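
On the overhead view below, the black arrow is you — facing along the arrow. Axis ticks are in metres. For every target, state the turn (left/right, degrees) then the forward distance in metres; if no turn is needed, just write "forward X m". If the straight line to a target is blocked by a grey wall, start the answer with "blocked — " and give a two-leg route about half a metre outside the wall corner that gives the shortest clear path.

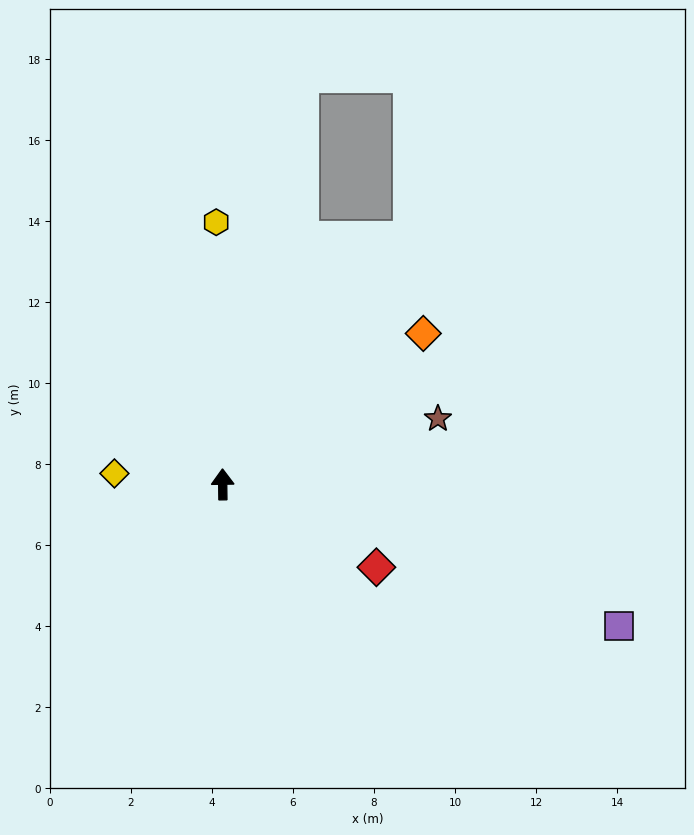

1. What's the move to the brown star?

turn right 74°, forward 5.6 m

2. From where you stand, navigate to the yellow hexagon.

forward 6.5 m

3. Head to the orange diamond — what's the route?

turn right 54°, forward 6.2 m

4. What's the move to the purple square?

turn right 110°, forward 10.4 m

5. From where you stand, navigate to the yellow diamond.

turn left 83°, forward 2.7 m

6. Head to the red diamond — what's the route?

turn right 119°, forward 4.3 m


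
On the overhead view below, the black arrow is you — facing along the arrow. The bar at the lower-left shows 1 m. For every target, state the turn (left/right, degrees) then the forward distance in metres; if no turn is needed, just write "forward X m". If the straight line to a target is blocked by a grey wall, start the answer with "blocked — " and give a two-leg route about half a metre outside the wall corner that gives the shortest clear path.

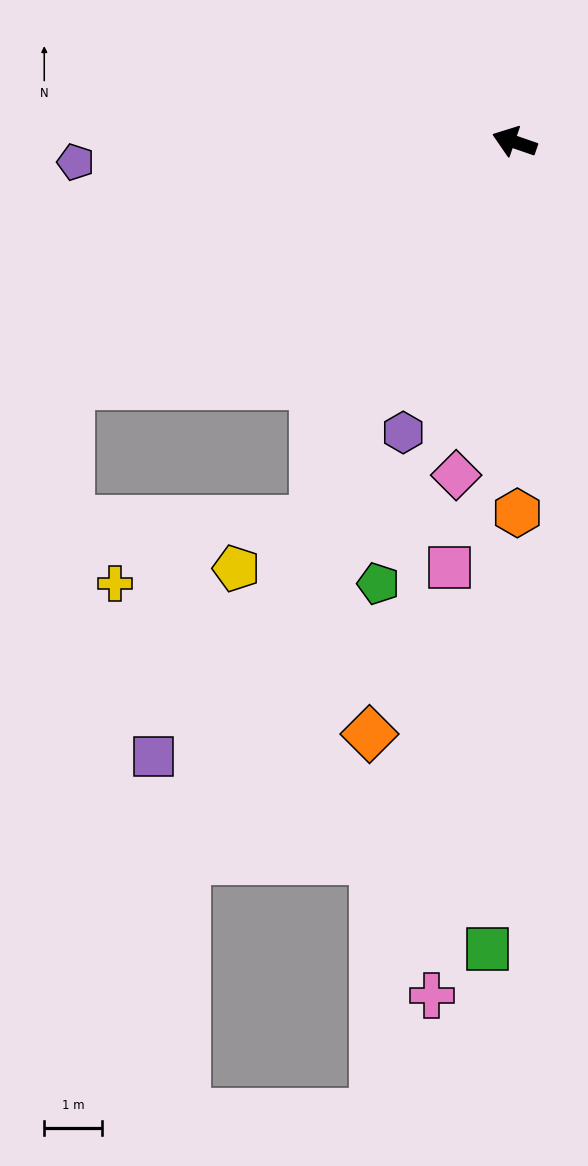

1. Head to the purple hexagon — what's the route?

turn left 88°, forward 5.3 m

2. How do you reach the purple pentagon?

turn left 22°, forward 7.5 m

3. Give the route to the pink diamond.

turn left 99°, forward 5.8 m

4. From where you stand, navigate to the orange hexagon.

turn left 109°, forward 6.4 m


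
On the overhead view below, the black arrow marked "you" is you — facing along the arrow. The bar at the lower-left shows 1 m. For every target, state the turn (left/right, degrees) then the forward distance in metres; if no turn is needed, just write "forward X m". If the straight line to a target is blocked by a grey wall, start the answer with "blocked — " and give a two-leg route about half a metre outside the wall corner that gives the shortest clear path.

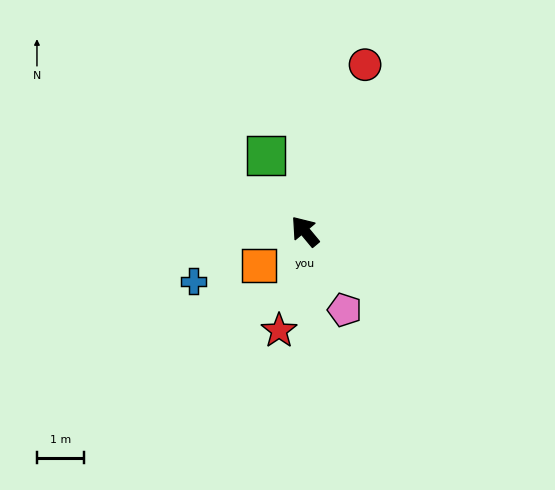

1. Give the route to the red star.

turn left 126°, forward 2.2 m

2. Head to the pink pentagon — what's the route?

turn left 167°, forward 1.9 m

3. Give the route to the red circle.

turn right 60°, forward 3.8 m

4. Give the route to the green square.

turn right 13°, forward 1.8 m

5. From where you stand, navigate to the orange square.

turn left 87°, forward 1.2 m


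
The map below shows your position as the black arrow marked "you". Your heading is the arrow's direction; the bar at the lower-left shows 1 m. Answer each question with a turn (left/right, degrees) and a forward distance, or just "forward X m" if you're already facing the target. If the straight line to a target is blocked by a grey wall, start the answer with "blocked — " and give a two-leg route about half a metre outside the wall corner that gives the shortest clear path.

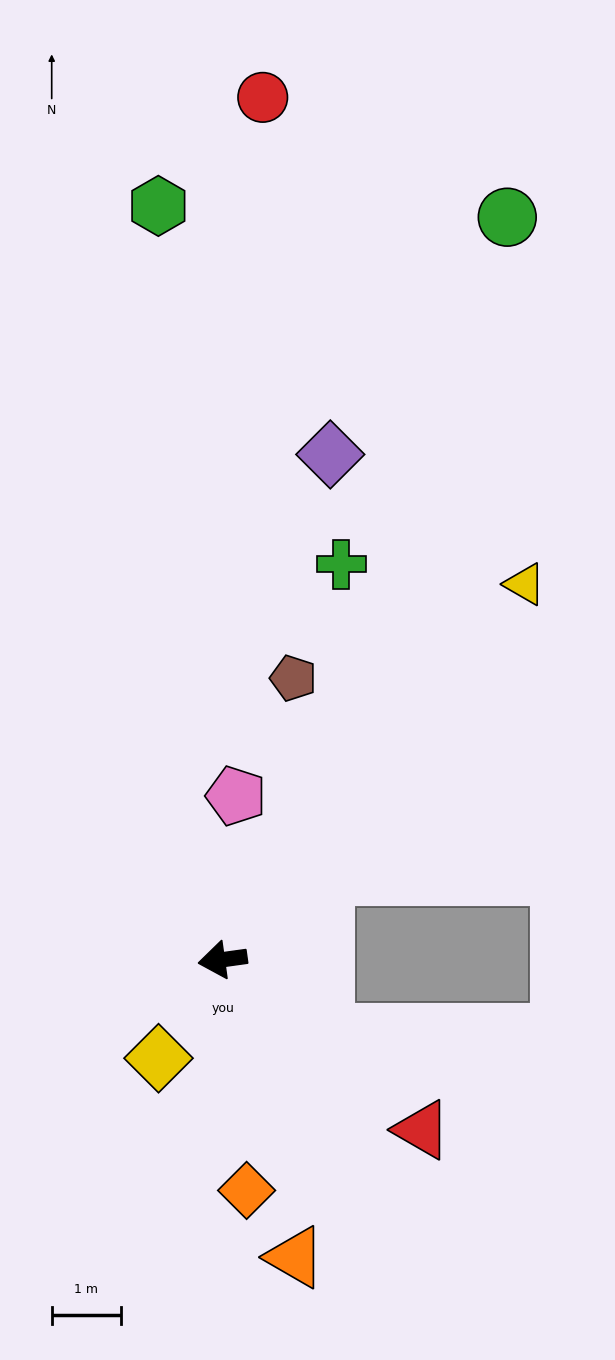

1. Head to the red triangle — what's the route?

turn left 132°, forward 3.8 m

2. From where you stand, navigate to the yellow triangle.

turn right 137°, forward 6.9 m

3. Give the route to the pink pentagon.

turn right 103°, forward 2.4 m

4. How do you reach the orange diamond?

turn left 88°, forward 3.3 m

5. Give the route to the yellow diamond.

turn left 49°, forward 1.7 m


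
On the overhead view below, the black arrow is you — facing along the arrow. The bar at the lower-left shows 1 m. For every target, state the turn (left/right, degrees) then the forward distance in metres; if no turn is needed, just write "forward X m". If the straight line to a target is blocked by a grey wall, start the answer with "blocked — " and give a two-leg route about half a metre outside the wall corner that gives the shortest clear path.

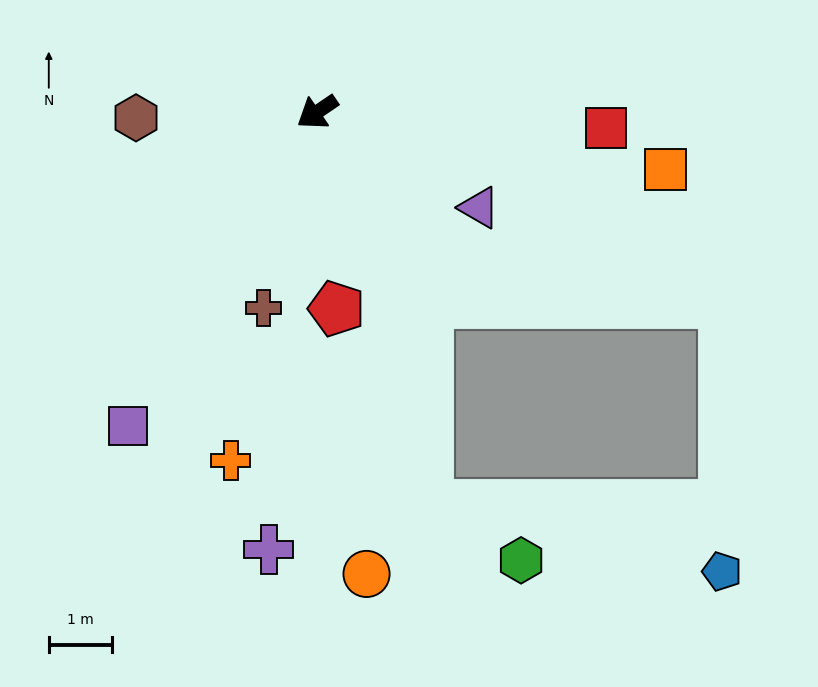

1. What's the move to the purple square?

turn left 25°, forward 5.8 m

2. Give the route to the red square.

turn left 143°, forward 4.6 m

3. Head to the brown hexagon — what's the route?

turn right 32°, forward 2.9 m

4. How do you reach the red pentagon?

turn left 61°, forward 3.1 m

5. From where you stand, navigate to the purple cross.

turn left 49°, forward 7.0 m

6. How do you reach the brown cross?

turn left 40°, forward 3.2 m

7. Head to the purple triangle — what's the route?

turn left 115°, forward 3.0 m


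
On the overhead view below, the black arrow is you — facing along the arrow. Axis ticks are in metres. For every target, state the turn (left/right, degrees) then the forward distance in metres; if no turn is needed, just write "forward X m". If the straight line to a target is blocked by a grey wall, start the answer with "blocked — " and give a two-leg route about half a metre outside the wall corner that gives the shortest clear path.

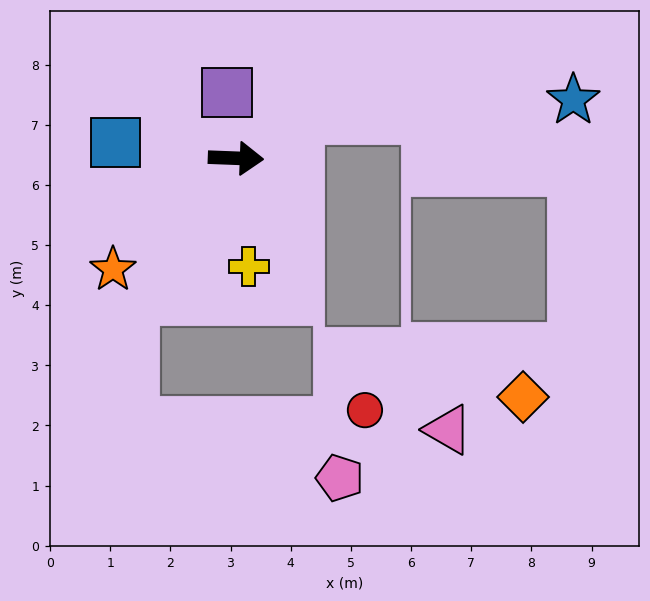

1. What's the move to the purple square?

turn left 100°, forward 1.1 m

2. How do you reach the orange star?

turn right 136°, forward 2.8 m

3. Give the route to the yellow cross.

turn right 81°, forward 1.8 m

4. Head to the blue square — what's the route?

turn left 175°, forward 2.0 m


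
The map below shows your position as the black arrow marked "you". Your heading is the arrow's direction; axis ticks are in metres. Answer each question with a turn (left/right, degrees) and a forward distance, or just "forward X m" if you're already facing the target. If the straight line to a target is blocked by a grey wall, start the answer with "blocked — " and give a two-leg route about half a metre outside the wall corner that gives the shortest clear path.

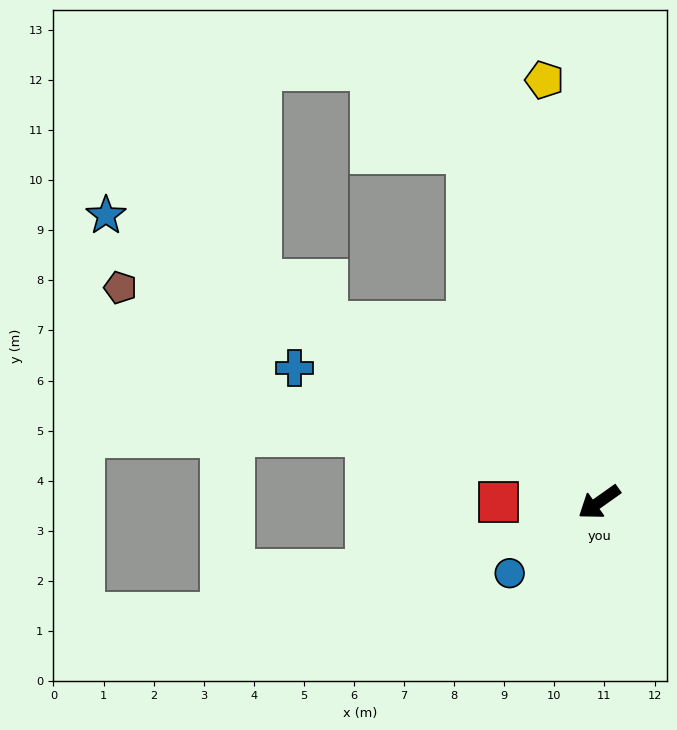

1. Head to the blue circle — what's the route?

turn left 3°, forward 2.3 m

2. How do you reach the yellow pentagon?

turn right 118°, forward 8.5 m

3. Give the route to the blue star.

turn right 66°, forward 11.4 m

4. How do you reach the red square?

turn right 35°, forward 2.0 m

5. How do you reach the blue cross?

turn right 59°, forward 6.6 m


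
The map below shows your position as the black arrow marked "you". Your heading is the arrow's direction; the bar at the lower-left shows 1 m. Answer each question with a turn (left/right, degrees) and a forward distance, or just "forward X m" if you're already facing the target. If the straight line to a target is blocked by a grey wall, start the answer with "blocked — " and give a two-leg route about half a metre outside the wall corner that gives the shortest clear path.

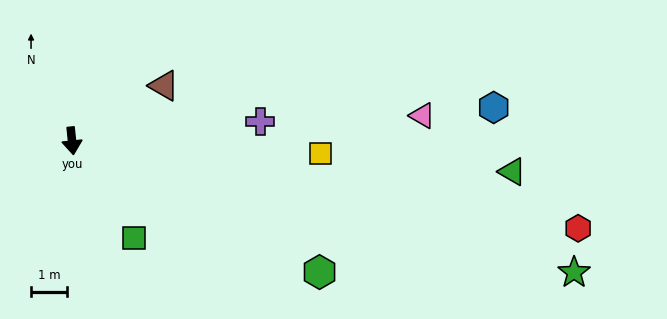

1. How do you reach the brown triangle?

turn left 115°, forward 3.0 m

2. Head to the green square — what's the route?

turn left 26°, forward 3.2 m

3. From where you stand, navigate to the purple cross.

turn left 90°, forward 5.2 m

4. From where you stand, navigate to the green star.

turn left 69°, forward 14.3 m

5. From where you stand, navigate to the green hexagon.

turn left 56°, forward 7.7 m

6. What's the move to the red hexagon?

turn left 74°, forward 14.2 m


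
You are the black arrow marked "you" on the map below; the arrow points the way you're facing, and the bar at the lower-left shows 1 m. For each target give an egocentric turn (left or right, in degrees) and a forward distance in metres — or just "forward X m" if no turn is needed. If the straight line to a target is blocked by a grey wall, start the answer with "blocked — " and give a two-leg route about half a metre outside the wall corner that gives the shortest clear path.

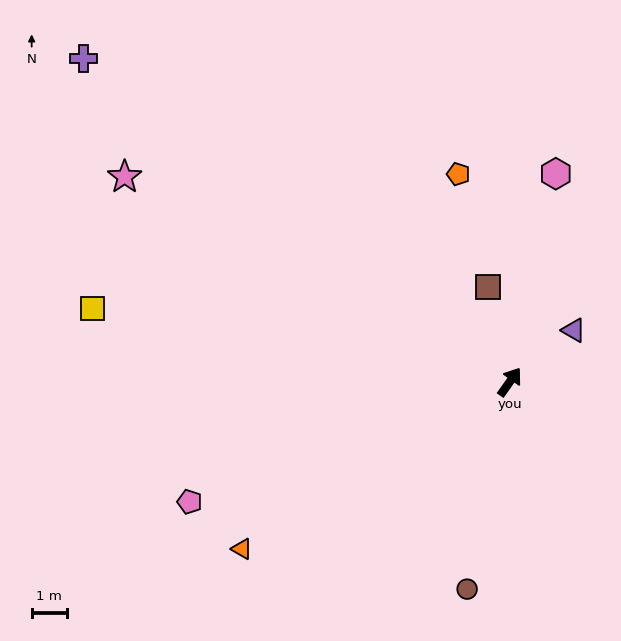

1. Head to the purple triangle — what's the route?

turn right 16°, forward 2.4 m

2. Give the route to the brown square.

turn left 48°, forward 2.8 m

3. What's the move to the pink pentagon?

turn left 146°, forward 9.8 m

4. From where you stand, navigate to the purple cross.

turn left 88°, forward 15.4 m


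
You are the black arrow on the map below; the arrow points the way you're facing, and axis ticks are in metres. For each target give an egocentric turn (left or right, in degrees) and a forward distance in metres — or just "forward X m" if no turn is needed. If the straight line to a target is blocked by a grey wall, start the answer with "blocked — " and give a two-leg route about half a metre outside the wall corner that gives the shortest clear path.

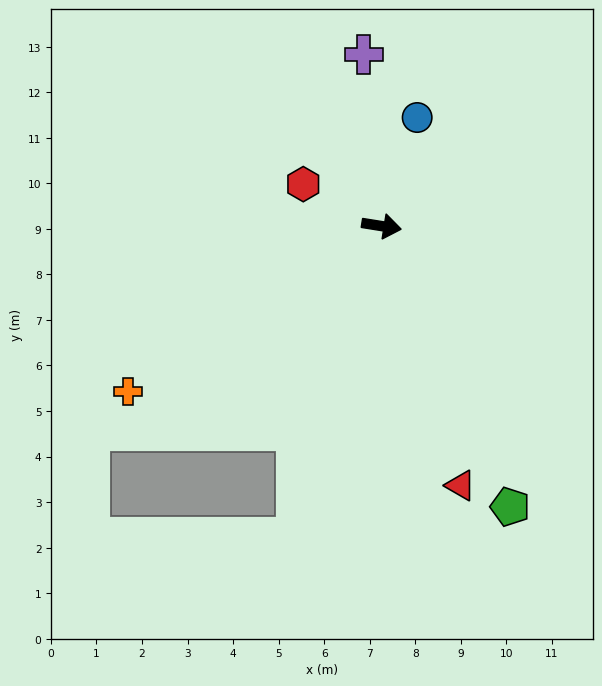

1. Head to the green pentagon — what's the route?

turn right 56°, forward 6.8 m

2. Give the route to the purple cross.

turn left 105°, forward 3.8 m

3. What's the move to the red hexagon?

turn left 161°, forward 1.9 m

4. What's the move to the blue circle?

turn left 81°, forward 2.5 m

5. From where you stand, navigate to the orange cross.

turn right 138°, forward 6.6 m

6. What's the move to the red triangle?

turn right 64°, forward 6.0 m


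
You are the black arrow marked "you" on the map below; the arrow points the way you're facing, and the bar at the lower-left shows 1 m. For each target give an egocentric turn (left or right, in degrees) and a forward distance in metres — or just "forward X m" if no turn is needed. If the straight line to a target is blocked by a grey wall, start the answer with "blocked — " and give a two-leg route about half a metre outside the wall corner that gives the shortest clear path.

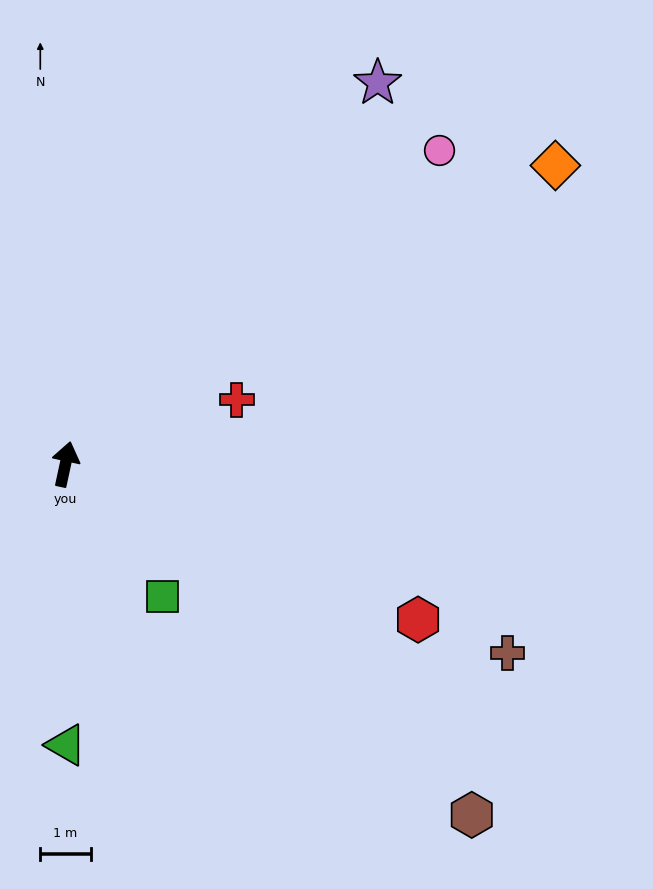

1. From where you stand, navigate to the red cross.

turn right 57°, forward 3.6 m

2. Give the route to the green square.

turn right 132°, forward 3.3 m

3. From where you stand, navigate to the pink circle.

turn right 38°, forward 9.7 m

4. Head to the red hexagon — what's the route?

turn right 102°, forward 7.7 m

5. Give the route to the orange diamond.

turn right 46°, forward 11.4 m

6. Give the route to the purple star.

turn right 27°, forward 9.8 m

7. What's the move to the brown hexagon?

turn right 119°, forward 10.7 m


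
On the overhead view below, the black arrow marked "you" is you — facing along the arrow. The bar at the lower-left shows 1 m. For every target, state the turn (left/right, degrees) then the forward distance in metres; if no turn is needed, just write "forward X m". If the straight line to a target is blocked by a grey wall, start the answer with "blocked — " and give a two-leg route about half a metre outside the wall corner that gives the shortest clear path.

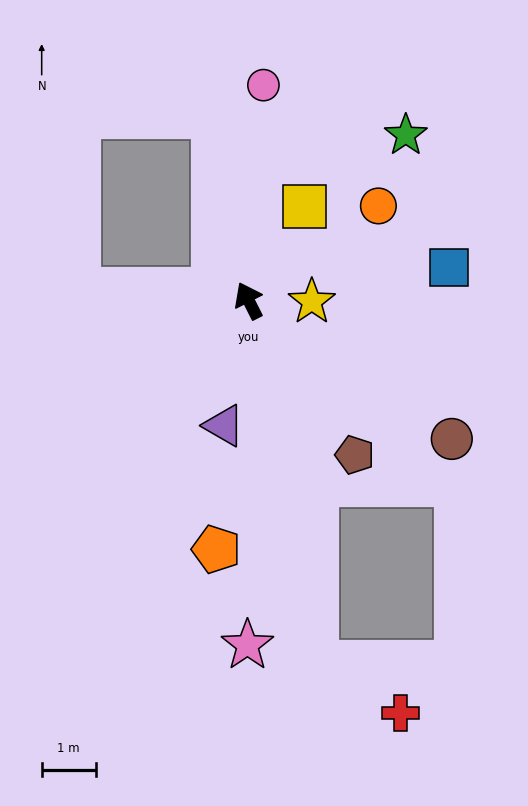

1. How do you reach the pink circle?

turn right 31°, forward 4.0 m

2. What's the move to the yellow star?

turn right 118°, forward 1.2 m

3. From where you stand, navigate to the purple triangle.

turn left 142°, forward 2.4 m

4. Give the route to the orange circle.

turn right 81°, forward 3.0 m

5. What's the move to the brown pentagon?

turn right 172°, forward 3.5 m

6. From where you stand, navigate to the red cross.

blocked — turn left 164°, forward 6.8 m, then turn left 49°, forward 1.8 m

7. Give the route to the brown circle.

turn right 151°, forward 4.6 m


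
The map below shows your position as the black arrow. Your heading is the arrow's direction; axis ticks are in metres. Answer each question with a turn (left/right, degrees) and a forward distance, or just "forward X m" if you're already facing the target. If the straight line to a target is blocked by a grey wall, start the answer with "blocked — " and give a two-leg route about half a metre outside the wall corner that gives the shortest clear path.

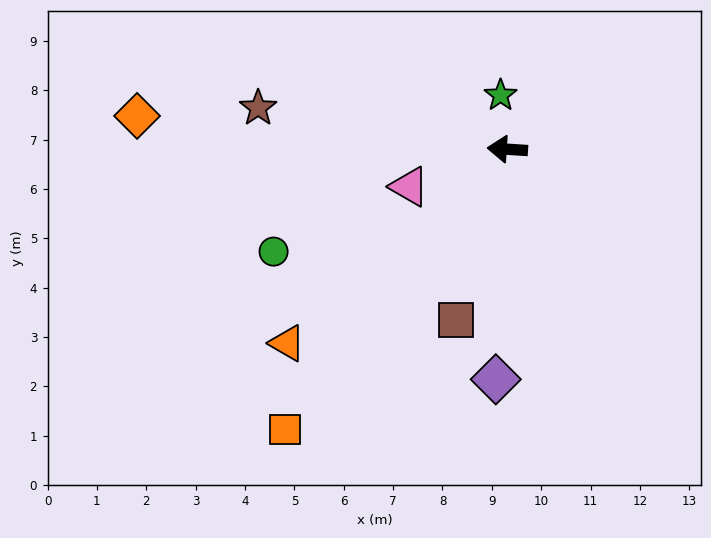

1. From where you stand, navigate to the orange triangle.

turn left 45°, forward 5.9 m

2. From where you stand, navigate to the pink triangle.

turn left 25°, forward 2.1 m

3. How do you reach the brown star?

turn right 6°, forward 5.1 m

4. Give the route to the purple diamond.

turn left 91°, forward 4.7 m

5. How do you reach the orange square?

turn left 55°, forward 7.2 m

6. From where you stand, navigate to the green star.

turn right 79°, forward 1.1 m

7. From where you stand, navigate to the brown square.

turn left 77°, forward 3.6 m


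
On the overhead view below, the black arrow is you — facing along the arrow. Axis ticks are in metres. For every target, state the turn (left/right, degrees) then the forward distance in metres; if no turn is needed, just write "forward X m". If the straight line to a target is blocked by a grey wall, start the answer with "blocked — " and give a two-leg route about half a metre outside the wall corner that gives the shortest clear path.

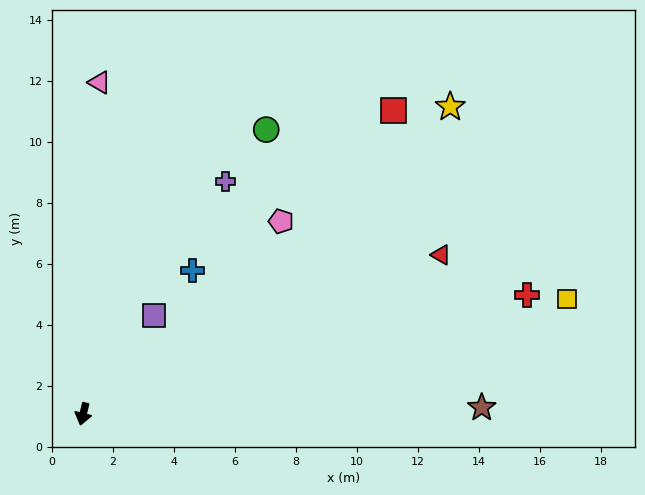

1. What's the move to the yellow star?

turn left 144°, forward 15.7 m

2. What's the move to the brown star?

turn left 105°, forward 13.1 m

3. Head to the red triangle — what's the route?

turn left 128°, forward 12.8 m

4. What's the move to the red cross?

turn left 119°, forward 15.1 m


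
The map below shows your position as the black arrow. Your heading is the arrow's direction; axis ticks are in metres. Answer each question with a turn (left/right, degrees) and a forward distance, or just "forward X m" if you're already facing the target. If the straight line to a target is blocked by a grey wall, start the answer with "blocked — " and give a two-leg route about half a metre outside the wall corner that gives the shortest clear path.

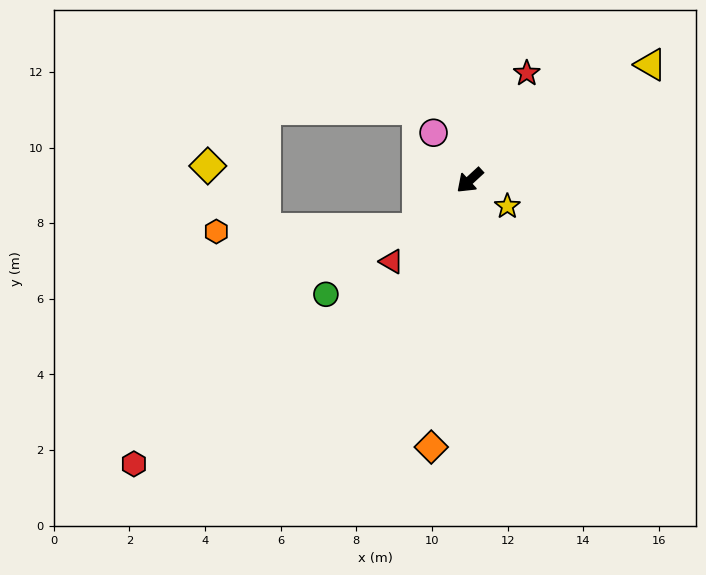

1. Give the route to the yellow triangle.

turn left 170°, forward 5.7 m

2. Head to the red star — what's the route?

turn right 161°, forward 3.2 m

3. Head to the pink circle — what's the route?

turn right 95°, forward 1.6 m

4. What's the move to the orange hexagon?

blocked — forward 1.9 m, then turn right 42°, forward 5.3 m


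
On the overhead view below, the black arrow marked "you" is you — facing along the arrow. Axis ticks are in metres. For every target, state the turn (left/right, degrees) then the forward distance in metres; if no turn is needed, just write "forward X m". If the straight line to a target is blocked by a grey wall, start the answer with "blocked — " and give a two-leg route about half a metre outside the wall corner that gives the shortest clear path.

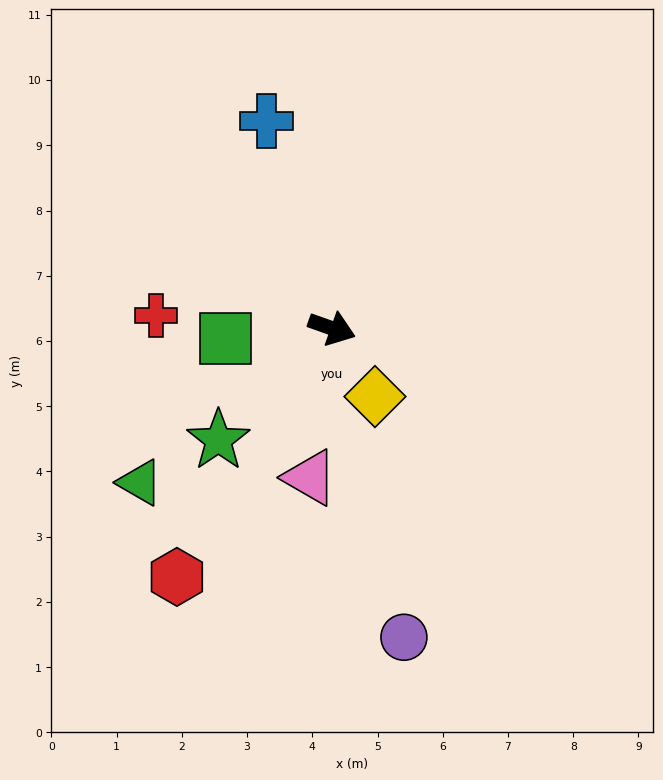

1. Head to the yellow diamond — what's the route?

turn right 38°, forward 1.2 m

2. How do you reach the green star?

turn right 116°, forward 2.4 m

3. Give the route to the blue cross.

turn left 127°, forward 3.3 m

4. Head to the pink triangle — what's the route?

turn right 79°, forward 2.3 m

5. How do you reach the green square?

turn right 155°, forward 1.6 m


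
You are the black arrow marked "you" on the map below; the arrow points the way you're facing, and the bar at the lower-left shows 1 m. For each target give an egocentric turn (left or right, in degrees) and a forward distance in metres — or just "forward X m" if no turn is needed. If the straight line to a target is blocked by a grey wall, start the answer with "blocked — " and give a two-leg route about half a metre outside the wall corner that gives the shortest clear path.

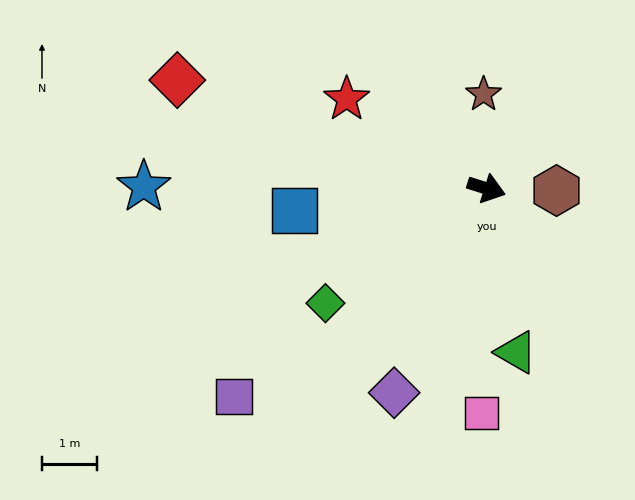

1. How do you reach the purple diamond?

turn right 97°, forward 4.1 m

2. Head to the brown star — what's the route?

turn left 109°, forward 1.7 m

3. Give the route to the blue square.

turn right 156°, forward 3.5 m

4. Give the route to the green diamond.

turn right 127°, forward 3.6 m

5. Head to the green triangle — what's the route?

turn right 62°, forward 3.0 m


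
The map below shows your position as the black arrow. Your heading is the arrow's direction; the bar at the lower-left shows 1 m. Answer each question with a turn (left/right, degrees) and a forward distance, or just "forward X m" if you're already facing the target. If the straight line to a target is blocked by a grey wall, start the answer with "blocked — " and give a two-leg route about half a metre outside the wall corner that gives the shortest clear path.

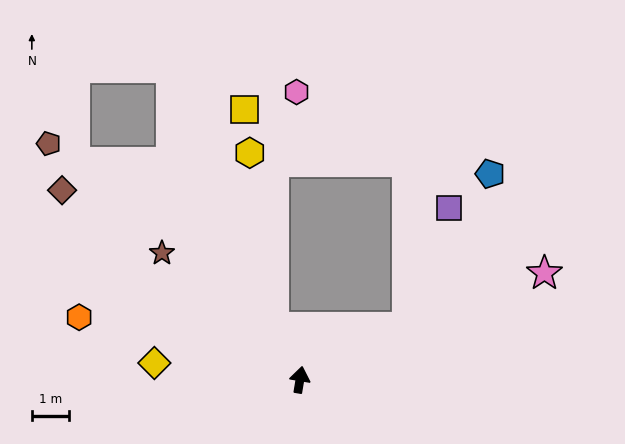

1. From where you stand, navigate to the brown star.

turn left 57°, forward 5.1 m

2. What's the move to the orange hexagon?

turn left 84°, forward 6.2 m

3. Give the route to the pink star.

turn right 57°, forward 7.2 m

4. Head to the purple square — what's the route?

blocked — turn right 55°, forward 3.2 m, then turn left 46°, forward 3.4 m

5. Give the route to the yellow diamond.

turn left 93°, forward 4.0 m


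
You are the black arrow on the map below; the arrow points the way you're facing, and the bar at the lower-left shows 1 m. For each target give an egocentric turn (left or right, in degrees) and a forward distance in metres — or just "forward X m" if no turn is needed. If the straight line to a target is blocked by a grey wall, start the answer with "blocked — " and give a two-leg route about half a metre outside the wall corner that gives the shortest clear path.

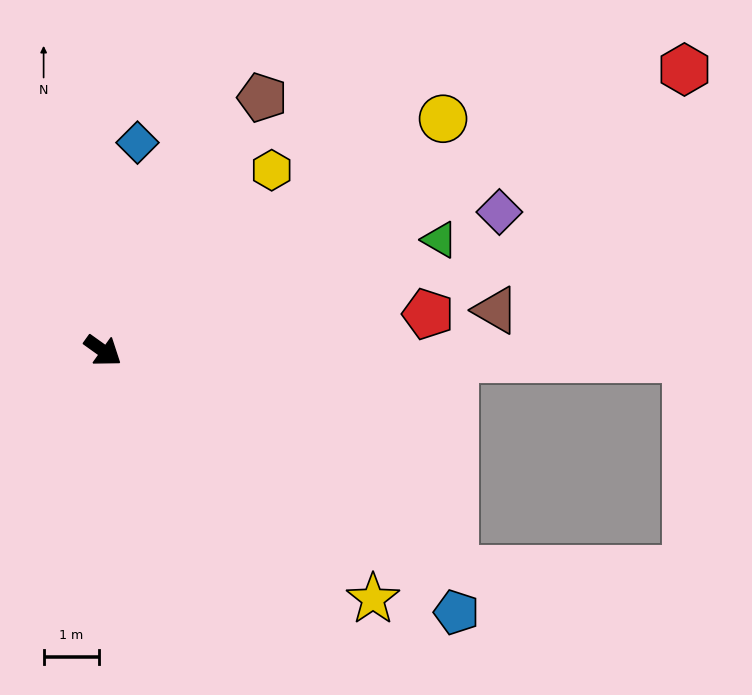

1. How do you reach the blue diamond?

turn left 116°, forward 3.8 m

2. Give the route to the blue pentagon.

forward 7.9 m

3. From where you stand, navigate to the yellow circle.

turn left 70°, forward 7.4 m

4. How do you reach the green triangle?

turn left 54°, forward 6.4 m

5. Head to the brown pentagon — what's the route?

turn left 93°, forward 5.4 m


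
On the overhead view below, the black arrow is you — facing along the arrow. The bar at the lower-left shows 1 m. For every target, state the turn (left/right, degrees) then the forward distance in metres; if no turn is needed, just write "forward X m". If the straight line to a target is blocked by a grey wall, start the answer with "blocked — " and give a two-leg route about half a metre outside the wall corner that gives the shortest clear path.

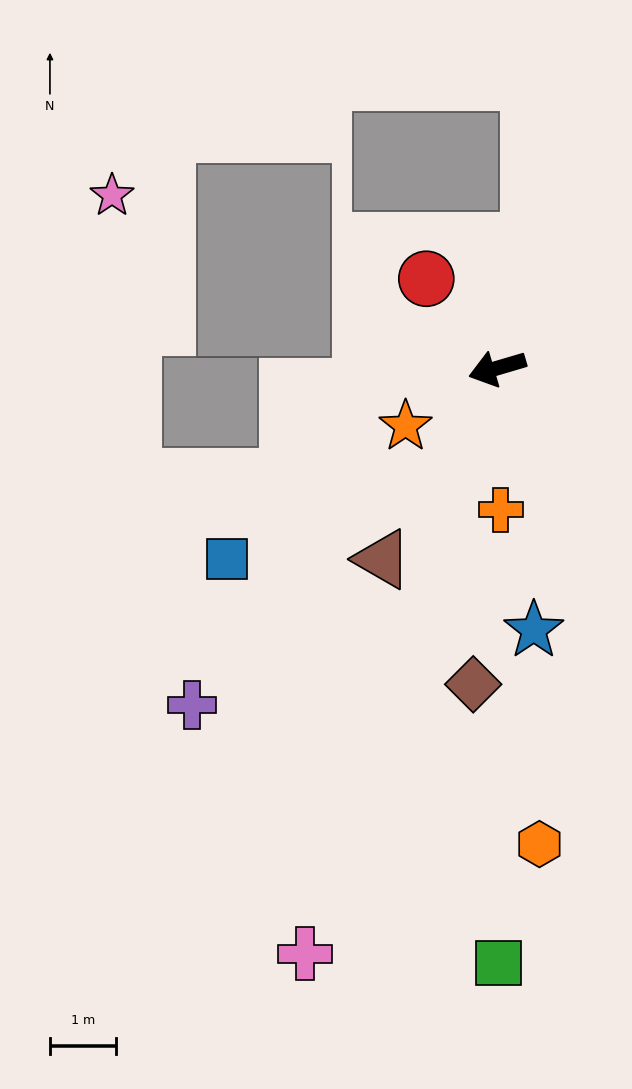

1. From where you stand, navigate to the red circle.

turn right 68°, forward 1.7 m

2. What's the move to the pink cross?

turn left 55°, forward 9.3 m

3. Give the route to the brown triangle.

turn left 43°, forward 3.4 m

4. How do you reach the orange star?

turn left 16°, forward 1.6 m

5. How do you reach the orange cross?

turn left 75°, forward 2.1 m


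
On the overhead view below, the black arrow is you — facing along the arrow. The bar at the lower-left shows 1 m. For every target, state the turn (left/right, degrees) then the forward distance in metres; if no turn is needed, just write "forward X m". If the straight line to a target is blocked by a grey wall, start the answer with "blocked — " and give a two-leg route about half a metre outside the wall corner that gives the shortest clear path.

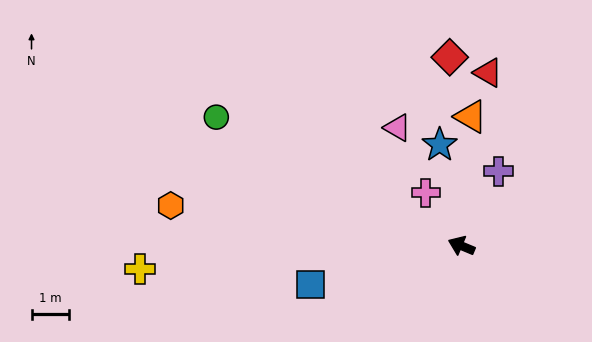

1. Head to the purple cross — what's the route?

turn right 94°, forward 2.2 m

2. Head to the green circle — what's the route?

turn right 5°, forward 7.5 m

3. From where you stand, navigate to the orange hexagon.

turn left 15°, forward 7.9 m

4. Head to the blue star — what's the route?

turn right 55°, forward 2.8 m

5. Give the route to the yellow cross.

turn left 27°, forward 8.7 m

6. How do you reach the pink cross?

turn right 33°, forward 1.7 m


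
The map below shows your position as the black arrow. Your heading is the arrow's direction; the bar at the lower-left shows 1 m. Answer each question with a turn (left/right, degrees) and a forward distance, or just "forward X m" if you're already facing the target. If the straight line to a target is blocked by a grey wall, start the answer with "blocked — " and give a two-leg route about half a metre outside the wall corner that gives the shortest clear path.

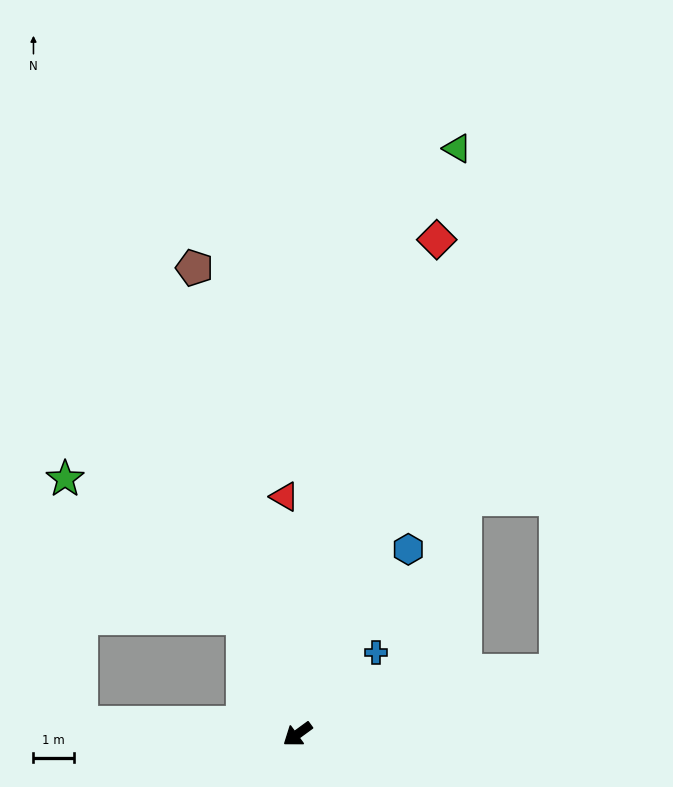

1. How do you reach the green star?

blocked — turn right 101°, forward 3.2 m, then turn left 27°, forward 5.6 m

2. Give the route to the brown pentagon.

turn right 114°, forward 11.9 m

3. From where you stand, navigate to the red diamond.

turn right 142°, forward 12.8 m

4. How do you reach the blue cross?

turn right 170°, forward 2.8 m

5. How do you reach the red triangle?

turn right 123°, forward 5.9 m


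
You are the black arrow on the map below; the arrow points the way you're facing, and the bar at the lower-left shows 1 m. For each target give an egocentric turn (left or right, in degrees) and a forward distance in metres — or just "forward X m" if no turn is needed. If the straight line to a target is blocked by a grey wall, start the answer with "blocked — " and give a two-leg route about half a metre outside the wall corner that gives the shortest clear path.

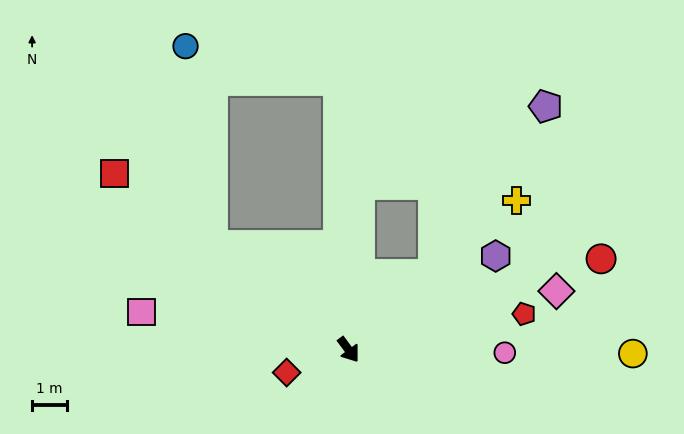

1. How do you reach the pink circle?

turn left 52°, forward 4.4 m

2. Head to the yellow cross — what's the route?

turn left 95°, forward 6.4 m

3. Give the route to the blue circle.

blocked — turn right 164°, forward 4.9 m, then turn right 45°, forward 5.7 m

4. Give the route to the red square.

turn right 163°, forward 8.3 m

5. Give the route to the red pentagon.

turn left 65°, forward 5.1 m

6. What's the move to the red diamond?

turn right 106°, forward 1.9 m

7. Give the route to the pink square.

turn right 137°, forward 6.0 m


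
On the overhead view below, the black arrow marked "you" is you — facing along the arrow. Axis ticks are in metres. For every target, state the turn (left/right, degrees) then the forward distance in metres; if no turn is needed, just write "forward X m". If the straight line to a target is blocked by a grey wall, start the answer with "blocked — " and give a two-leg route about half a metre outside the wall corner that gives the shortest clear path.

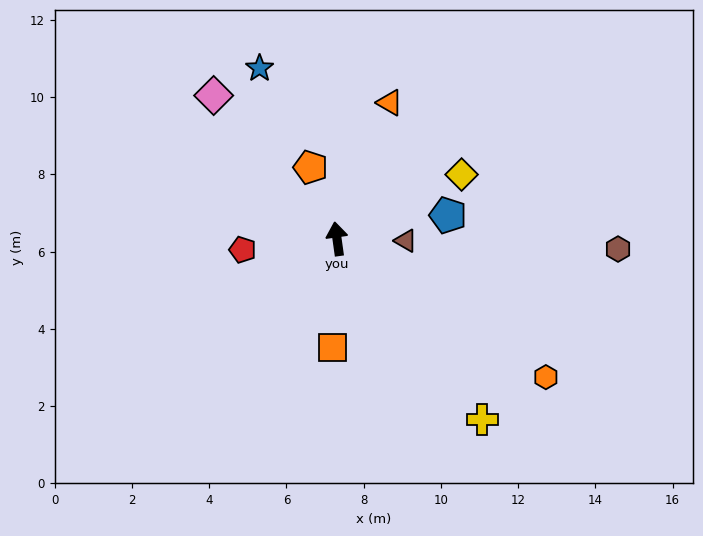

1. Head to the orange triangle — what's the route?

turn right 29°, forward 3.8 m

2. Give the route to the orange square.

turn left 169°, forward 2.8 m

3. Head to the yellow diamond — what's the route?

turn right 71°, forward 3.6 m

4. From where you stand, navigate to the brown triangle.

turn right 100°, forward 1.8 m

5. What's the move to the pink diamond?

turn left 33°, forward 4.9 m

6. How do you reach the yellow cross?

turn right 149°, forward 6.0 m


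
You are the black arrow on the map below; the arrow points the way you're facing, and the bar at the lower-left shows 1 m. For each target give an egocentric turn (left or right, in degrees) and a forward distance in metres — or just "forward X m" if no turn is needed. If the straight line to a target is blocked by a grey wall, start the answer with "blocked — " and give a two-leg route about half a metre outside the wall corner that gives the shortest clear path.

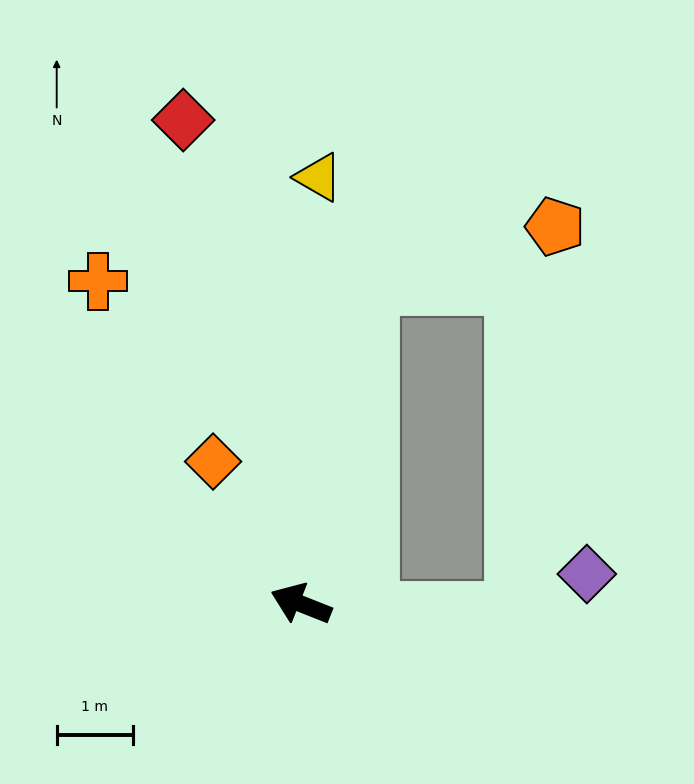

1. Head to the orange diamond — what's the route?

turn right 37°, forward 2.2 m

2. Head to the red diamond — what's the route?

turn right 55°, forward 6.6 m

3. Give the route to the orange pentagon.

blocked — turn right 80°, forward 4.3 m, then turn right 62°, forward 2.6 m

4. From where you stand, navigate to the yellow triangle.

turn right 71°, forward 5.6 m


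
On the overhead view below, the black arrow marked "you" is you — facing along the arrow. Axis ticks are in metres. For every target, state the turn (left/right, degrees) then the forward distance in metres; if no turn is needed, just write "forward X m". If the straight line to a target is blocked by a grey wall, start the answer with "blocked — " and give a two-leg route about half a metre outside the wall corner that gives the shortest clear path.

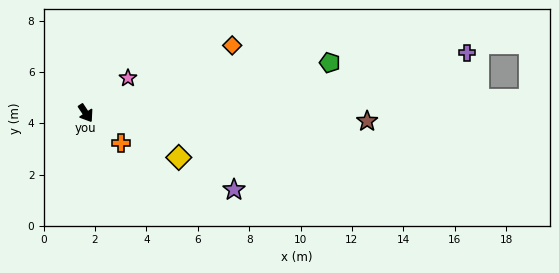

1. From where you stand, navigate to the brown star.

turn left 55°, forward 11.0 m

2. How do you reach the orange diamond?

turn left 81°, forward 6.3 m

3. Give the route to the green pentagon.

turn left 68°, forward 9.7 m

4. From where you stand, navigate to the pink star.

turn left 96°, forward 2.1 m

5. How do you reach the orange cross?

turn left 16°, forward 1.8 m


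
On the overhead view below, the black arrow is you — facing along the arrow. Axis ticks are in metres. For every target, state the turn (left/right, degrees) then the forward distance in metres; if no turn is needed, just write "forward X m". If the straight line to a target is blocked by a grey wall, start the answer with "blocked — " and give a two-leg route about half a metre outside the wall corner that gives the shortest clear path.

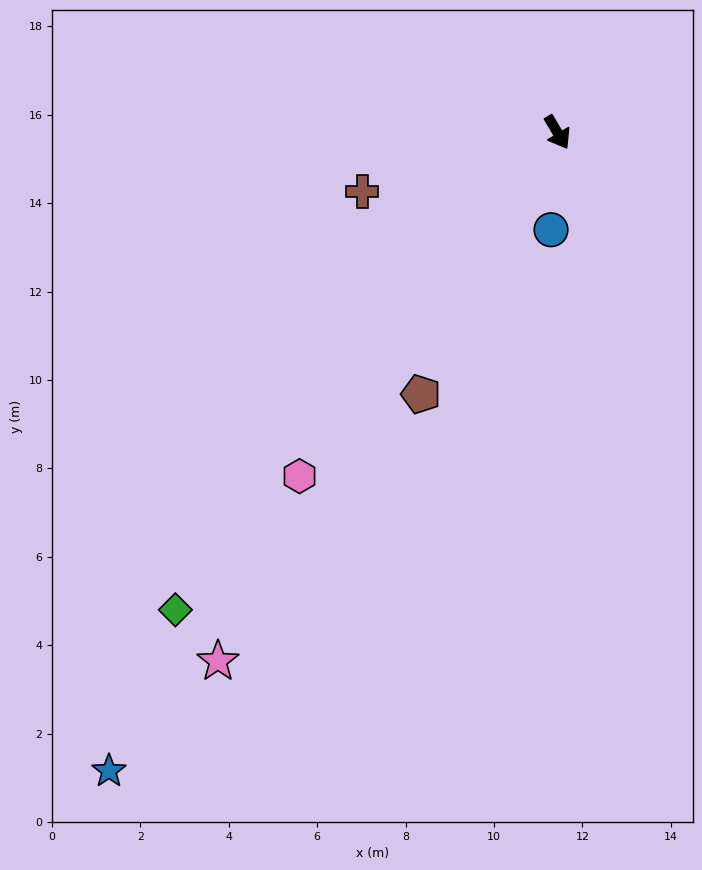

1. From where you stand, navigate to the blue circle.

turn right 34°, forward 2.2 m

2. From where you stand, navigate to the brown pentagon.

turn right 58°, forward 6.7 m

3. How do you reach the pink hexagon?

turn right 68°, forward 9.7 m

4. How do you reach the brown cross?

turn right 104°, forward 4.6 m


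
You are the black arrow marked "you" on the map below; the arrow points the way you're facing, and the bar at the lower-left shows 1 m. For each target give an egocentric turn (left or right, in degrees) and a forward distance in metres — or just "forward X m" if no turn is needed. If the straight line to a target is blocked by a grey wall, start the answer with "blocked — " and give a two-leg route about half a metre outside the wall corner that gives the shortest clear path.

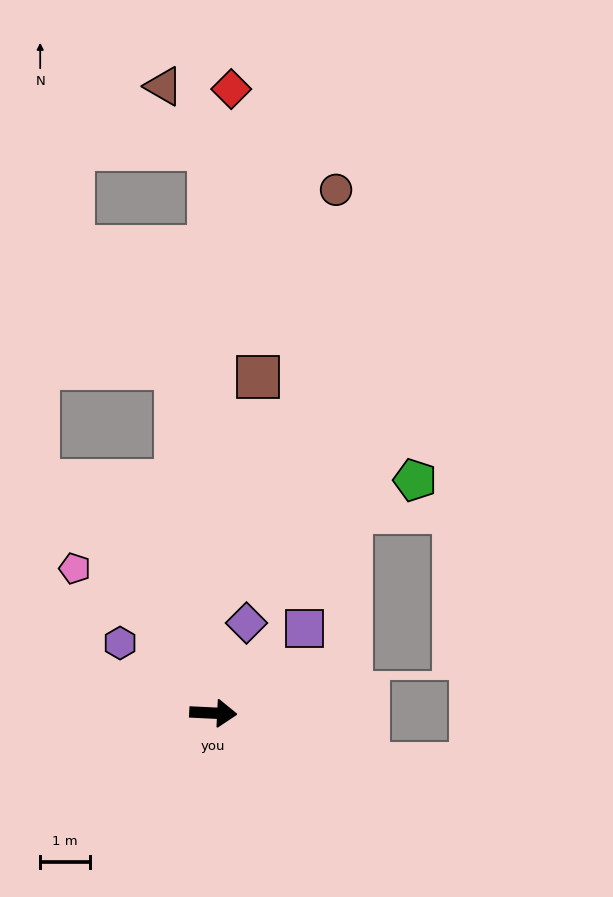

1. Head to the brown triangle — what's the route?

blocked — turn left 93°, forward 11.4 m, then turn left 35°, forward 1.6 m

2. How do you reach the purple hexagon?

turn left 146°, forward 2.4 m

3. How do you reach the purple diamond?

turn left 73°, forward 1.9 m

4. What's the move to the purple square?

turn left 46°, forward 2.5 m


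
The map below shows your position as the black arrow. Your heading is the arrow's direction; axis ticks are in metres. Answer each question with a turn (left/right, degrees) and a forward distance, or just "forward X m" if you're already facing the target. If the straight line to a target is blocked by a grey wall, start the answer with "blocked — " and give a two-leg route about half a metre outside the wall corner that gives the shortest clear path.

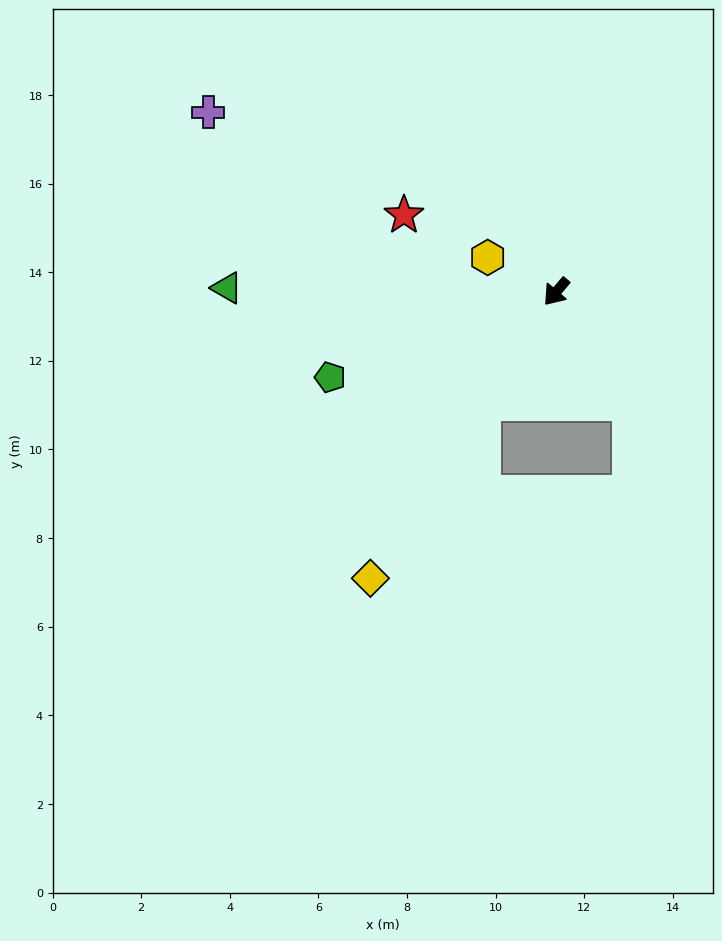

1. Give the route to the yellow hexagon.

turn right 76°, forward 1.7 m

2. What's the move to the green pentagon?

turn right 29°, forward 5.5 m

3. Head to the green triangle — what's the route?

turn right 50°, forward 7.4 m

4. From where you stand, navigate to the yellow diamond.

turn left 7°, forward 7.7 m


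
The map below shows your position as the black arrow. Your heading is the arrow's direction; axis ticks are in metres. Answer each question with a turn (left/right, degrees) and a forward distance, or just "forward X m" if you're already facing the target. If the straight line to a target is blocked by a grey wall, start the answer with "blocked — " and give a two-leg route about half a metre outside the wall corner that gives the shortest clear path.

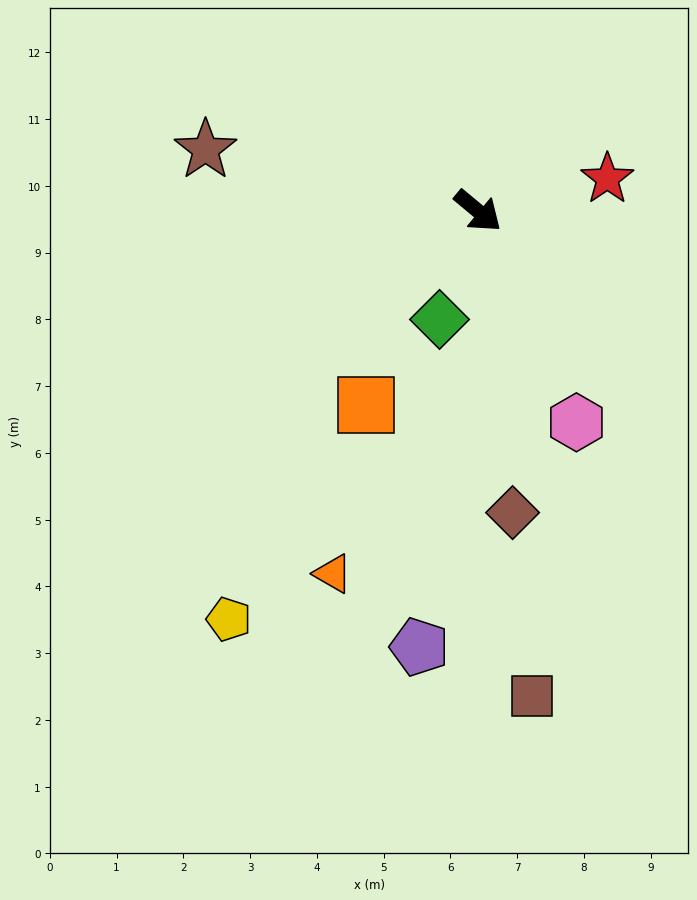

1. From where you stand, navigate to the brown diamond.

turn right 44°, forward 4.5 m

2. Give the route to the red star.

turn left 54°, forward 2.0 m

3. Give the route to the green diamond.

turn right 70°, forward 1.7 m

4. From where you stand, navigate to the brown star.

turn right 153°, forward 4.2 m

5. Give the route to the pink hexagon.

turn right 25°, forward 3.5 m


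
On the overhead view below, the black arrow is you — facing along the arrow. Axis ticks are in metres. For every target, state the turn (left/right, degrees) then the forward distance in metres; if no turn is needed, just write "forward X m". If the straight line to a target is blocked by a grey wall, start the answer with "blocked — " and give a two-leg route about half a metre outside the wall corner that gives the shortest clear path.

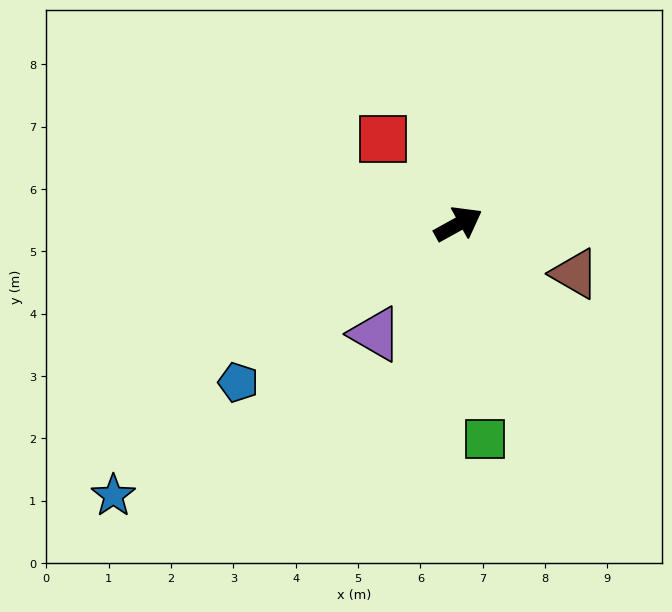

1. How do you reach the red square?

turn left 103°, forward 1.8 m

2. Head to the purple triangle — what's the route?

turn right 156°, forward 2.2 m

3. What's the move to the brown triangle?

turn right 52°, forward 2.0 m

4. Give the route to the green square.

turn right 112°, forward 3.5 m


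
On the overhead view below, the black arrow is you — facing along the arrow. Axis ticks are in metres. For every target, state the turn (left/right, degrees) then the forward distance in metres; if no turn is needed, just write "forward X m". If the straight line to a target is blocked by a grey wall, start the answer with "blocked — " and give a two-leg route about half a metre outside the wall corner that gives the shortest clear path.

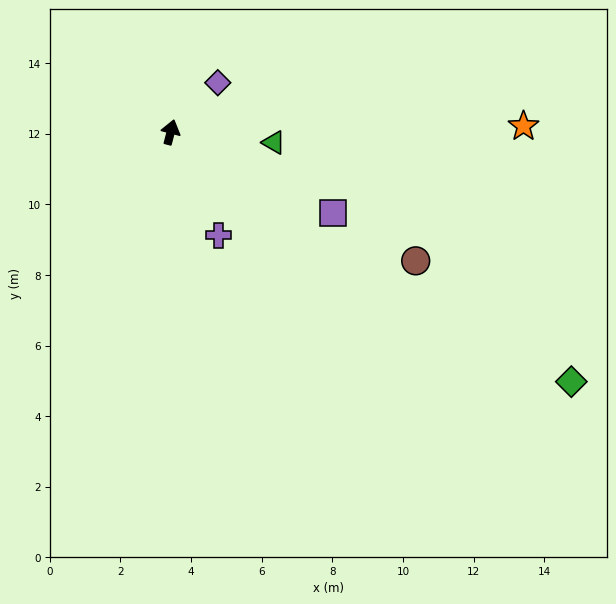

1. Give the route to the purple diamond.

turn right 29°, forward 1.9 m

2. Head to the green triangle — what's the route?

turn right 81°, forward 2.9 m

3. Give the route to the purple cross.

turn right 140°, forward 3.2 m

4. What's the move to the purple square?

turn right 102°, forward 5.1 m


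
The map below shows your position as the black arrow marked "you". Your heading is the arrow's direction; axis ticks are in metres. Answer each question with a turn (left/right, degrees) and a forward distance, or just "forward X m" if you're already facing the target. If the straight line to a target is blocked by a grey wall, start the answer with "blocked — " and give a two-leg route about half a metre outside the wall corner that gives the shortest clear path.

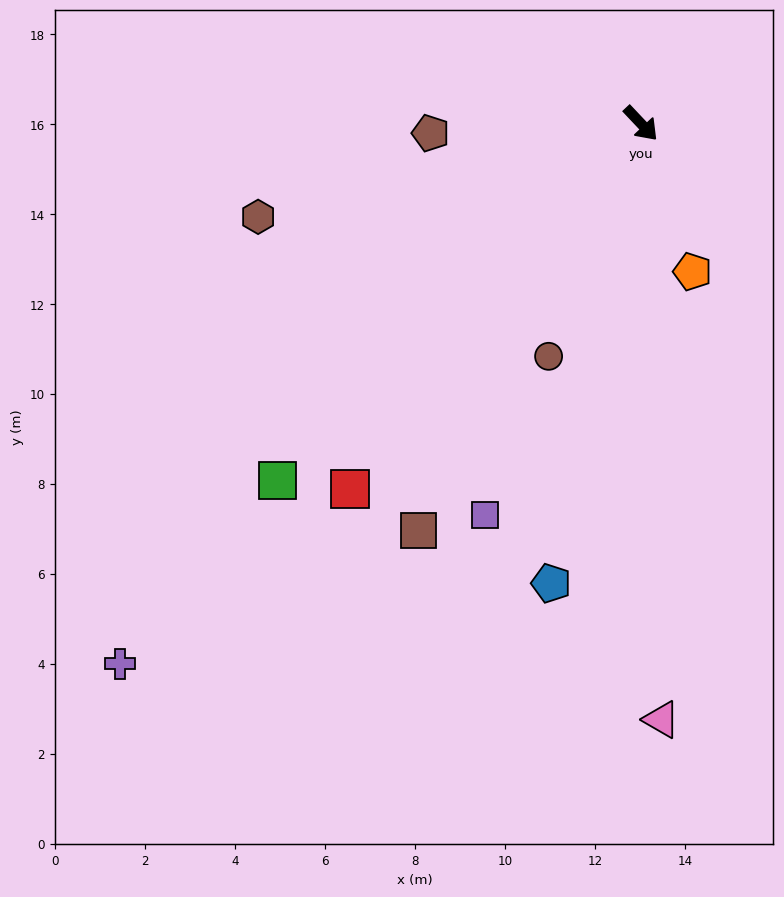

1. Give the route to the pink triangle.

turn right 41°, forward 13.3 m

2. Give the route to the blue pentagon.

turn right 54°, forward 10.4 m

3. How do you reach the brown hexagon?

turn right 120°, forward 8.8 m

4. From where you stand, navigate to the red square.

turn right 82°, forward 10.4 m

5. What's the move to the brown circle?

turn right 65°, forward 5.6 m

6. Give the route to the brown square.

turn right 72°, forward 10.3 m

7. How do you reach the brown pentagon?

turn right 131°, forward 4.7 m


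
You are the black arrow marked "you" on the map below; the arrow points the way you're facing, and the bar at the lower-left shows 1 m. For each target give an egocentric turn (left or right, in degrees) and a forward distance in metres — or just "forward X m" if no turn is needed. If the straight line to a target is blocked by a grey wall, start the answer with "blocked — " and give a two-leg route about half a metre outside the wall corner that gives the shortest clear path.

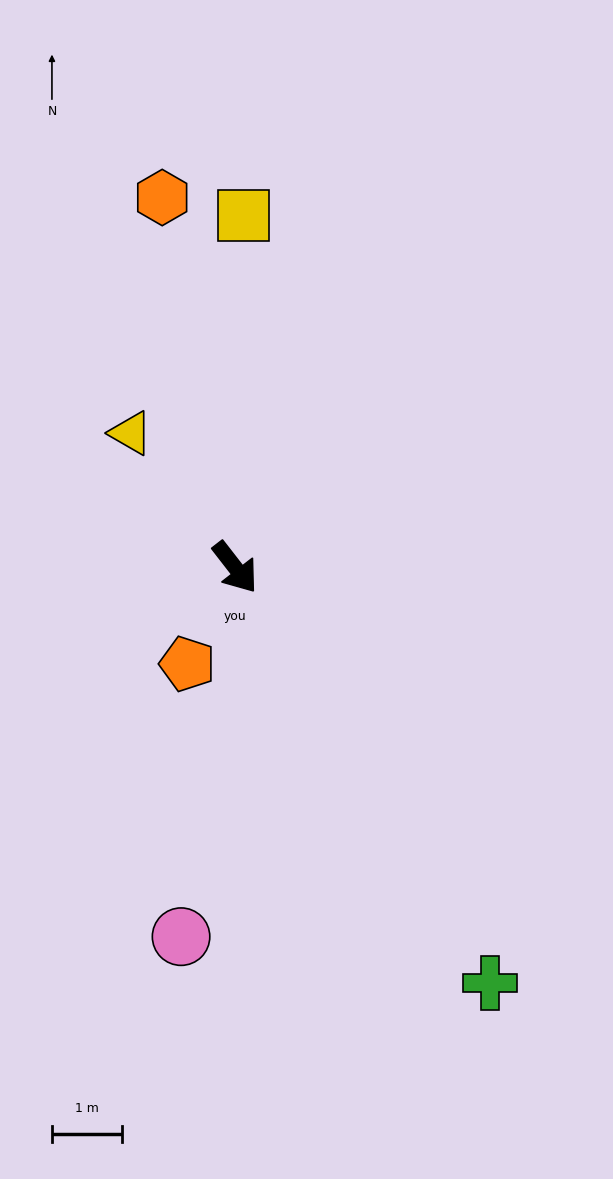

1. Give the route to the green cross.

turn right 6°, forward 7.0 m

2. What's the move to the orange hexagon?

turn left 153°, forward 5.4 m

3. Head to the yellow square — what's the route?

turn left 141°, forward 5.0 m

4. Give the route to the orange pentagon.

turn right 64°, forward 1.5 m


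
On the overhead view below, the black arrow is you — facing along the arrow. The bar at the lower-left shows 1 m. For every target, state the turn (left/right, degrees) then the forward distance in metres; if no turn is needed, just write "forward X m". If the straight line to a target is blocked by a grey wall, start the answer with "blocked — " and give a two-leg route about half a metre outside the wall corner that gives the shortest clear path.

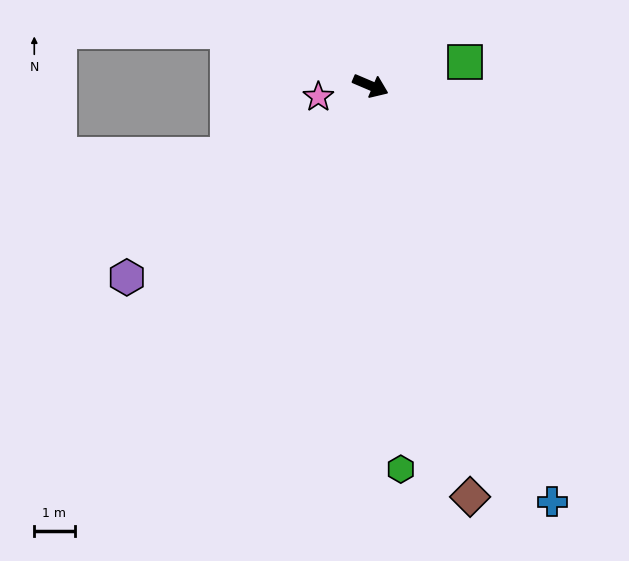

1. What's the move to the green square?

turn left 37°, forward 2.4 m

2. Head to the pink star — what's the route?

turn right 145°, forward 1.3 m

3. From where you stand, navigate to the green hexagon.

turn right 62°, forward 9.5 m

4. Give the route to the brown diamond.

turn right 53°, forward 10.5 m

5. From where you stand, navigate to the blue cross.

turn right 43°, forward 11.2 m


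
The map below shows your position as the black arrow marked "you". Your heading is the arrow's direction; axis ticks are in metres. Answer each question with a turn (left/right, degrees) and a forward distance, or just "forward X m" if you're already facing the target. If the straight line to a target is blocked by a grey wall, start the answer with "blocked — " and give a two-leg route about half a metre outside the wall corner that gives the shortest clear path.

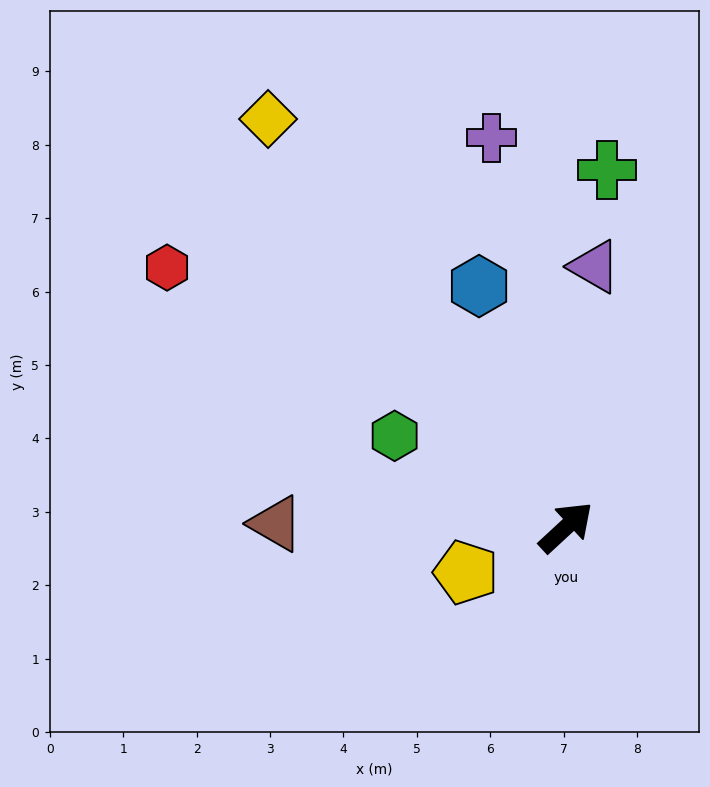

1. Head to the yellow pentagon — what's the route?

turn left 162°, forward 1.5 m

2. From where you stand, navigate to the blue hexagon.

turn left 67°, forward 3.5 m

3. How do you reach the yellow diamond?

turn left 83°, forward 6.9 m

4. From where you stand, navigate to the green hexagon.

turn left 109°, forward 2.6 m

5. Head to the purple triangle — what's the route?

turn left 41°, forward 3.6 m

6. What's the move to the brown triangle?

turn left 137°, forward 4.0 m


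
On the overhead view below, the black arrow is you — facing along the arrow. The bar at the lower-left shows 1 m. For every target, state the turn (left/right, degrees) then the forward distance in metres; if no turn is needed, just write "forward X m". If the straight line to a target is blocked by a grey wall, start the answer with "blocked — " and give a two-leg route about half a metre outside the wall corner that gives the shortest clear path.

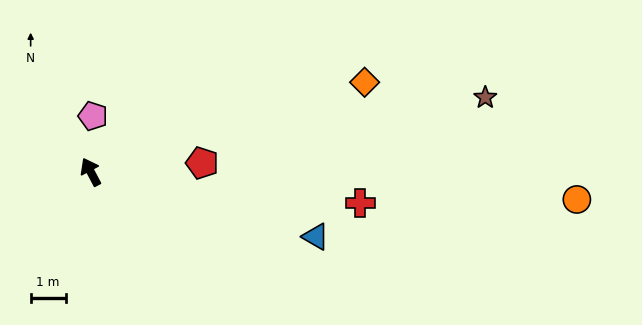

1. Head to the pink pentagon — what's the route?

turn right 30°, forward 1.6 m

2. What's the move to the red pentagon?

turn right 113°, forward 3.2 m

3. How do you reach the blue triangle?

turn right 134°, forward 6.7 m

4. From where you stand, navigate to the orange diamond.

turn right 100°, forward 8.2 m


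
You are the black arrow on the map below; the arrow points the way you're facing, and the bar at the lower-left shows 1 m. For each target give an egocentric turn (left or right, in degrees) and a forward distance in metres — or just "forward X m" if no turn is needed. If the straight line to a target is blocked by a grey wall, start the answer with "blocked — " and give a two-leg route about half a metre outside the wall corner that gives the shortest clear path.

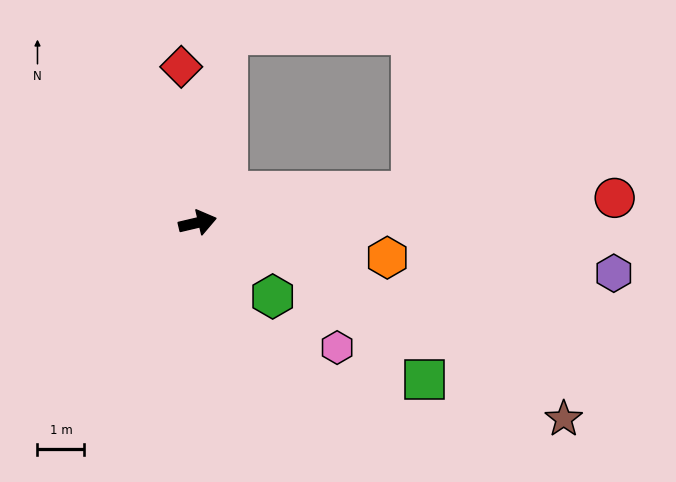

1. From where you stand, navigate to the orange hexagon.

turn right 24°, forward 4.1 m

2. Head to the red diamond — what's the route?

turn left 83°, forward 3.3 m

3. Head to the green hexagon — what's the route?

turn right 58°, forward 2.2 m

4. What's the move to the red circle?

turn right 10°, forward 8.9 m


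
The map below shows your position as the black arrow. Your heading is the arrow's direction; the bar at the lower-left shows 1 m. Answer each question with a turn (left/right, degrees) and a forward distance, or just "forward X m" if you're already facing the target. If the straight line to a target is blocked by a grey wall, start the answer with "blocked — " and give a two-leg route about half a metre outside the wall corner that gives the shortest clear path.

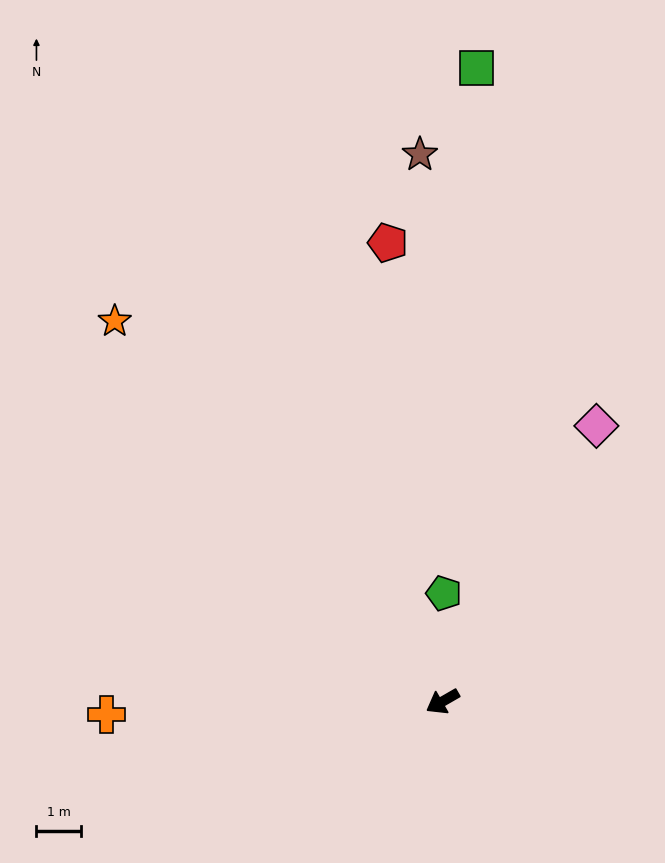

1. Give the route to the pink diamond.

turn right 149°, forward 7.1 m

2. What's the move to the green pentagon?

turn right 121°, forward 2.4 m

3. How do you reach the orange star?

turn right 79°, forward 11.3 m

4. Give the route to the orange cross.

turn right 28°, forward 7.6 m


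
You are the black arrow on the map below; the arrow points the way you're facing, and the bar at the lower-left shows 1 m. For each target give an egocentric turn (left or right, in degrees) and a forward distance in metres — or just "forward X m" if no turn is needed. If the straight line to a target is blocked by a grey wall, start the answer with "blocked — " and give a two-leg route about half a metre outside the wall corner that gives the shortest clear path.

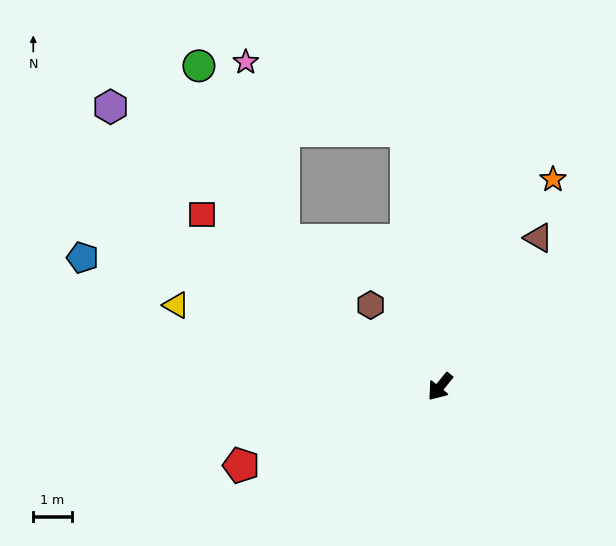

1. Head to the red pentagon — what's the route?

turn right 29°, forward 5.5 m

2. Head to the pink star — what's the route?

blocked — turn right 133°, forward 6.7 m, then turn left 59°, forward 4.5 m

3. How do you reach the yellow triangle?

turn right 68°, forward 7.1 m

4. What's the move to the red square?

turn right 87°, forward 7.6 m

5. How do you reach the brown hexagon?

turn right 101°, forward 2.8 m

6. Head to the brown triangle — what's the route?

turn right 174°, forward 4.6 m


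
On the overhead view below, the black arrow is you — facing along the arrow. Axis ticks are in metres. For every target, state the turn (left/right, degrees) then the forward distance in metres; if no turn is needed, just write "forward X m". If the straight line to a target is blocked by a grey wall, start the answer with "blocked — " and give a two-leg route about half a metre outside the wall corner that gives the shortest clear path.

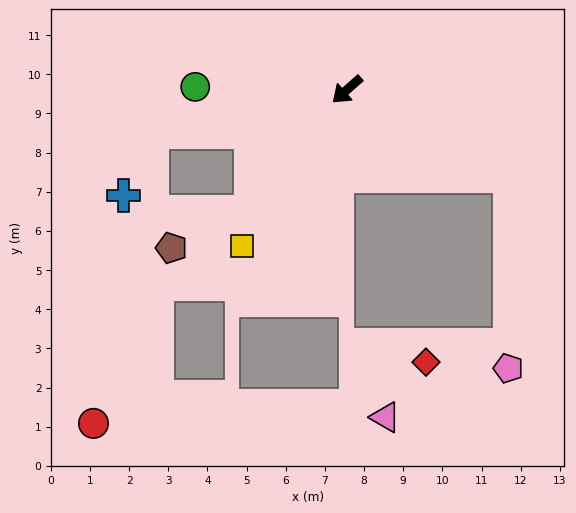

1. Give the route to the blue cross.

blocked — turn right 29°, forward 5.1 m, then turn left 52°, forward 1.8 m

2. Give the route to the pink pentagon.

blocked — turn left 110°, forward 4.7 m, then turn right 62°, forward 4.9 m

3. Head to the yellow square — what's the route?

turn left 15°, forward 4.8 m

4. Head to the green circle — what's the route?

turn right 43°, forward 3.9 m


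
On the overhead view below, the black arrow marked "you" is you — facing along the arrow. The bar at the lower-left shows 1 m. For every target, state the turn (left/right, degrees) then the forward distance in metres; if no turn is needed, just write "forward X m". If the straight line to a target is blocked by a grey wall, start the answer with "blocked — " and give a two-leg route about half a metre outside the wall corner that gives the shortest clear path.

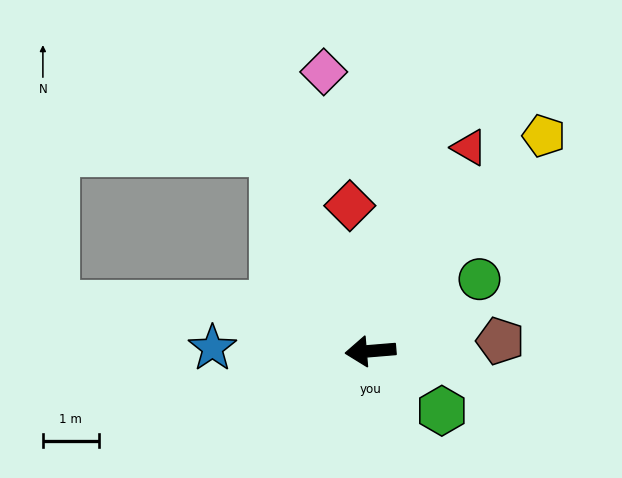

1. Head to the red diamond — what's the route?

turn right 87°, forward 2.6 m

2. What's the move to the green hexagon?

turn left 135°, forward 1.7 m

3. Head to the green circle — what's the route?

turn right 151°, forward 2.3 m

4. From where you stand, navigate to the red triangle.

turn right 121°, forward 4.1 m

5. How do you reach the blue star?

turn right 6°, forward 2.8 m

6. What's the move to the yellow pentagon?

turn right 134°, forward 5.0 m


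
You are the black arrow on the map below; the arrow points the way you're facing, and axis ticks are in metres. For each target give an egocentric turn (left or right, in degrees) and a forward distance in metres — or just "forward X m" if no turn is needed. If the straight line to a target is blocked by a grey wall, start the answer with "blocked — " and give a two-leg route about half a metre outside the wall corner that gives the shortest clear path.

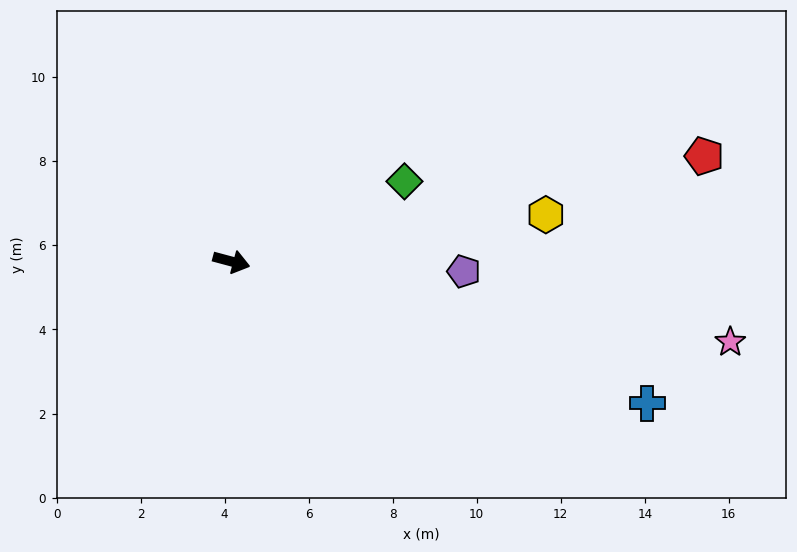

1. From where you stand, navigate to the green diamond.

turn left 40°, forward 4.5 m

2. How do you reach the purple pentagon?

turn left 13°, forward 5.5 m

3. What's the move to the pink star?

turn left 6°, forward 12.0 m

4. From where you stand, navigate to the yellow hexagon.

turn left 23°, forward 7.6 m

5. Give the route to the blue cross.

turn right 4°, forward 10.5 m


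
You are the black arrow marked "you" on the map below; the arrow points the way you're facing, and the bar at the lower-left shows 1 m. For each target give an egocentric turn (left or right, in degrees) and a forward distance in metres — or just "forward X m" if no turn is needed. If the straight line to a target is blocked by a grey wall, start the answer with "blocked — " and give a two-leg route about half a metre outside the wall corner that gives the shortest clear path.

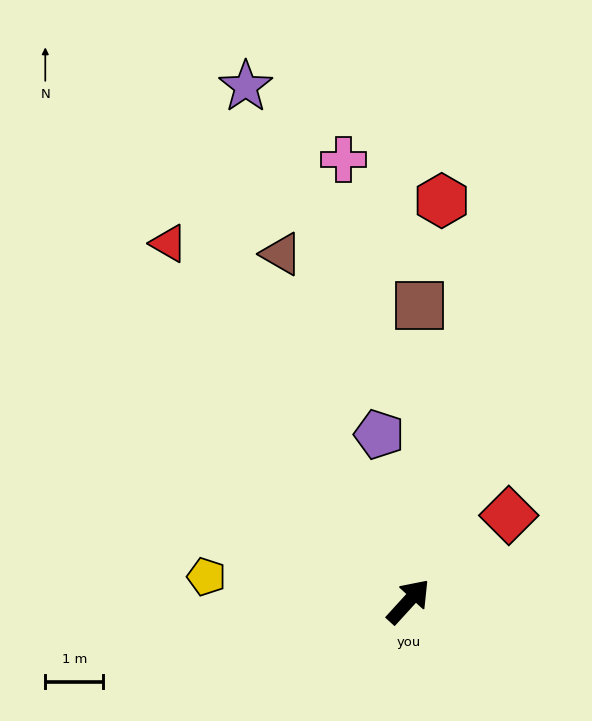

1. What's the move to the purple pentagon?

turn left 52°, forward 2.9 m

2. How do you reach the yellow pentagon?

turn left 125°, forward 3.5 m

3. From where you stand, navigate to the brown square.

turn left 40°, forward 5.1 m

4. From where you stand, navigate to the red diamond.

turn right 7°, forward 2.3 m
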